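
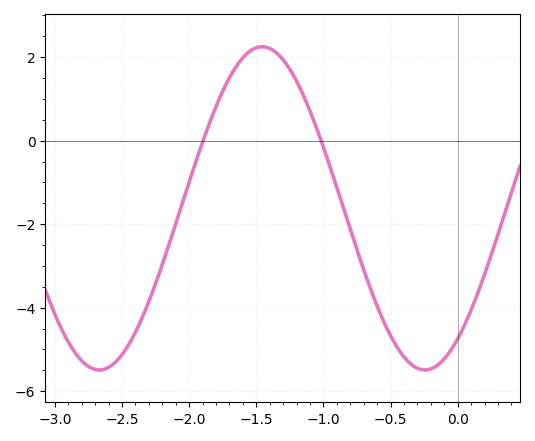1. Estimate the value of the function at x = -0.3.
-5.45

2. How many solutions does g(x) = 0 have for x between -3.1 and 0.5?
2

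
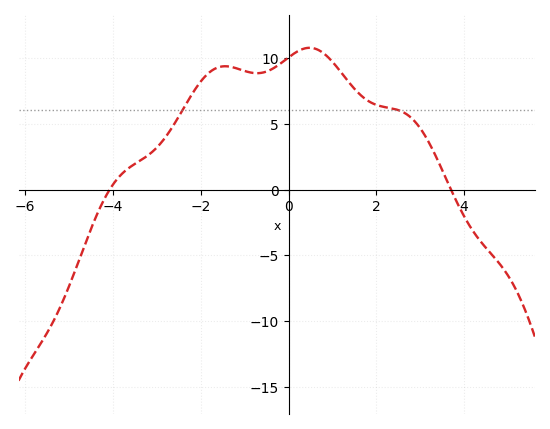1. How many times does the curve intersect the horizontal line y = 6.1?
2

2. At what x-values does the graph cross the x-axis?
-4.08, 3.7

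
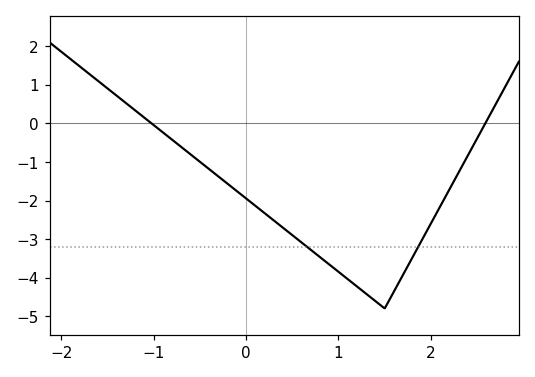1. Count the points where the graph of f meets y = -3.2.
2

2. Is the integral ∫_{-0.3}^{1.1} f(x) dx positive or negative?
negative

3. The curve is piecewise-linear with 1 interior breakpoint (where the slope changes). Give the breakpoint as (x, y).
(1.5, -4.8)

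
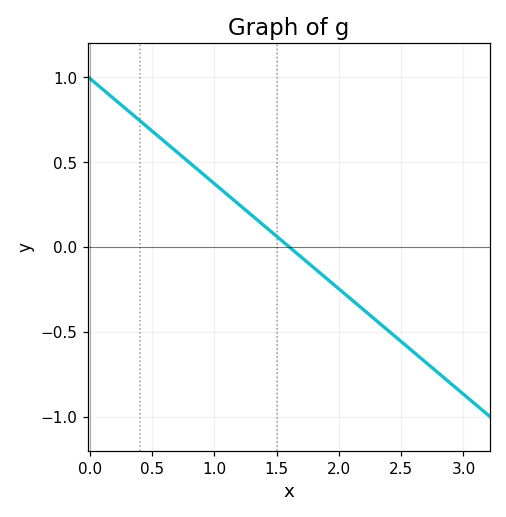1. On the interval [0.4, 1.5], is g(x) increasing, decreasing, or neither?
decreasing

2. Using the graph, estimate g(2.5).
-0.558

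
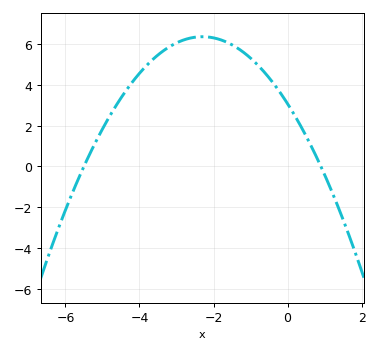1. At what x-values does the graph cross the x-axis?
-5.4, 0.8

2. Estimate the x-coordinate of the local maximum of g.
-2.2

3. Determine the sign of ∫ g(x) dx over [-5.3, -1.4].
positive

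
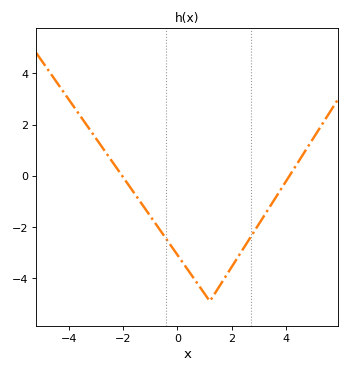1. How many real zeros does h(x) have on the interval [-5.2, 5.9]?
2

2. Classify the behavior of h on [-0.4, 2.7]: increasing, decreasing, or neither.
neither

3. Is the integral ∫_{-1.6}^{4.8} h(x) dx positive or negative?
negative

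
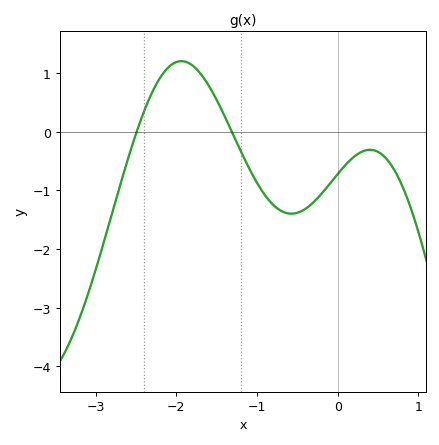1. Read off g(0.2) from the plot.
-0.427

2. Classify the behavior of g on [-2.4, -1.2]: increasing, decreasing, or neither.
neither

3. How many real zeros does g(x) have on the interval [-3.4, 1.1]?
2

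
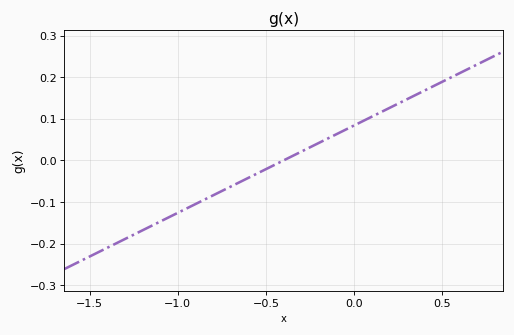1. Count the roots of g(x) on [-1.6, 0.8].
1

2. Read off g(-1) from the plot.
-0.13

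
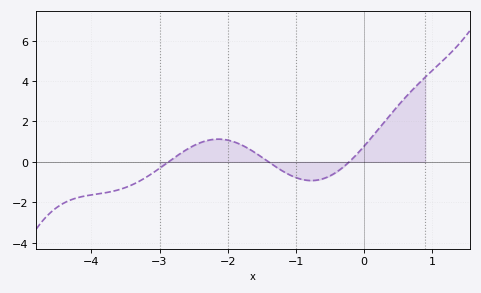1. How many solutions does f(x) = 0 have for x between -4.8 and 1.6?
3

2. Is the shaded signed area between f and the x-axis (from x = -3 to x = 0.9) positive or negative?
positive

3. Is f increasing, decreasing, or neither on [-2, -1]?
decreasing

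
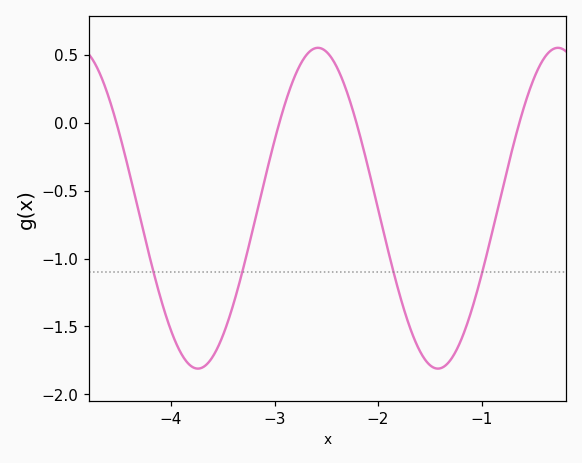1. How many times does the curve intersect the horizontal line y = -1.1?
4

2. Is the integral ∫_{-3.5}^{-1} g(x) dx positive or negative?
negative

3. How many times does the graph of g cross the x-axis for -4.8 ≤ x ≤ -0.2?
4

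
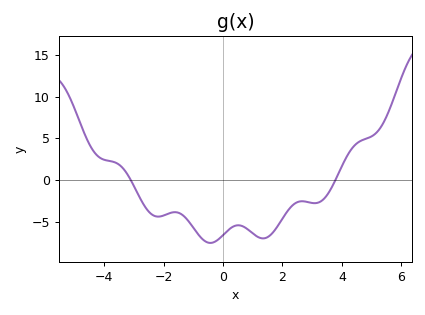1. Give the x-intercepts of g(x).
-3.11, 3.78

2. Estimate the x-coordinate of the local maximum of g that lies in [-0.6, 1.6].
0.513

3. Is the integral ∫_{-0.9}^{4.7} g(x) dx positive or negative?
negative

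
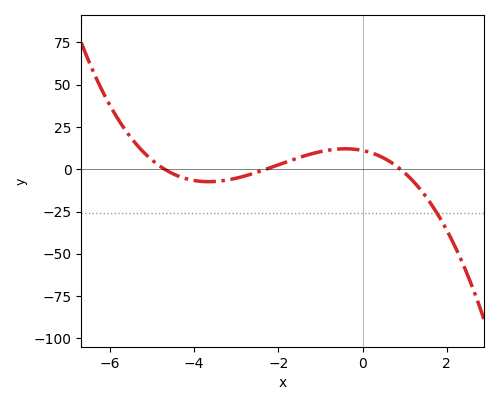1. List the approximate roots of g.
-4.6, -2.2, 0.8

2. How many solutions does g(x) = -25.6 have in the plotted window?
1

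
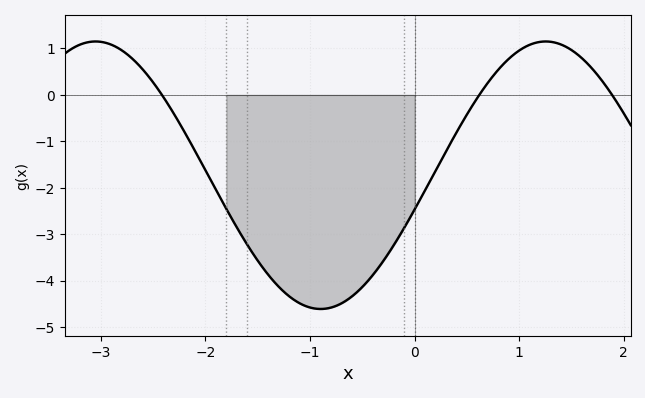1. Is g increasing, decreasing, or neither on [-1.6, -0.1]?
neither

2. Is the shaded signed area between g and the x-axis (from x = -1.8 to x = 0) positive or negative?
negative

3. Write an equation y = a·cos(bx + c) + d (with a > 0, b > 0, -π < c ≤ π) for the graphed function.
y = 2.88cos(1.5x - 1.8) - 1.73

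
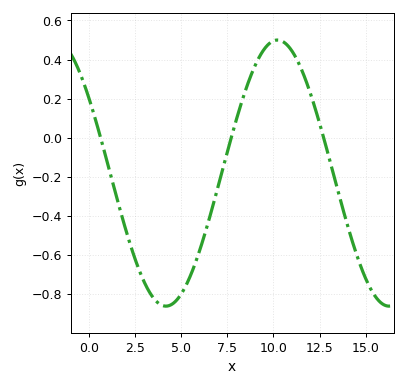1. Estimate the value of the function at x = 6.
-0.576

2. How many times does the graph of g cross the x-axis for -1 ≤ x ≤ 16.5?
3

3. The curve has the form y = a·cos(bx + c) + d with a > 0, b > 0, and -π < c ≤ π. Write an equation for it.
y = 0.68cos(0.52x + 0.972) - 0.18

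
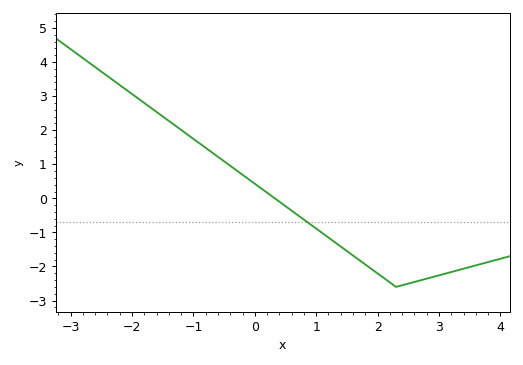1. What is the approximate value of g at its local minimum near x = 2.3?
-2.6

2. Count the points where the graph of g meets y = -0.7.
1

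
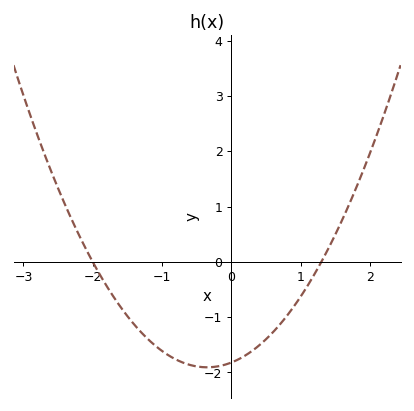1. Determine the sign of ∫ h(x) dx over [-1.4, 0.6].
negative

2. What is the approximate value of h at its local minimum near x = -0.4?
-1.9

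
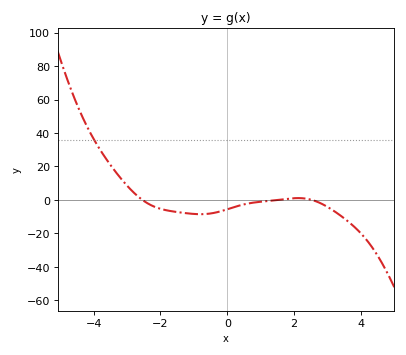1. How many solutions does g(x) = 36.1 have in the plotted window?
1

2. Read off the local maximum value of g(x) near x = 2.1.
2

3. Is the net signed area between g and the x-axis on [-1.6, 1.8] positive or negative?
negative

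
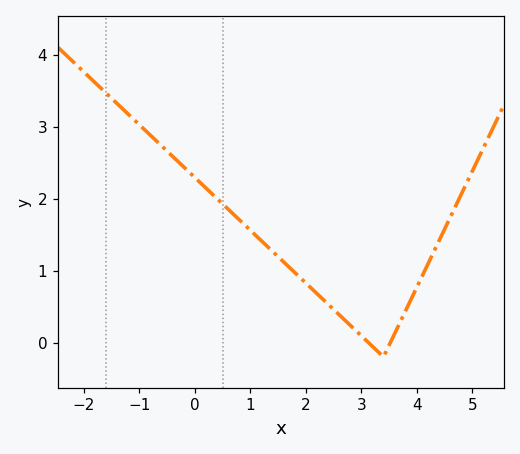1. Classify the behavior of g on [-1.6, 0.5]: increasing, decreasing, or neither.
decreasing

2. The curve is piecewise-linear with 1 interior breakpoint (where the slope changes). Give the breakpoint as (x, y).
(3.4, -0.2)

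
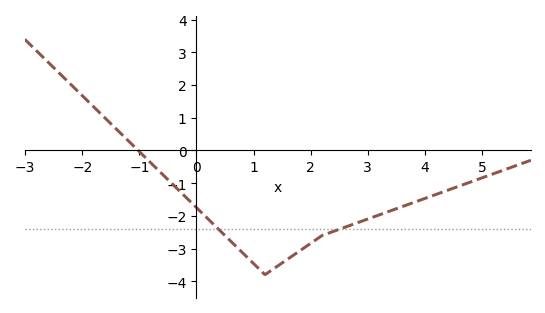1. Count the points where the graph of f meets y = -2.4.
2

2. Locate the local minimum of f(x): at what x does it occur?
1.2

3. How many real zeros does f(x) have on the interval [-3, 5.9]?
1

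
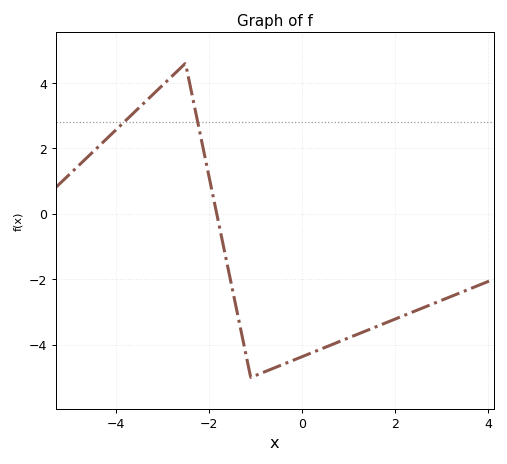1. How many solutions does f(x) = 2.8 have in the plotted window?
2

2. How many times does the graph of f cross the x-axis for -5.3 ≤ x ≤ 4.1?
1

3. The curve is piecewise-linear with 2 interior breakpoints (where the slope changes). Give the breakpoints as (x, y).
(-2.5, 4.6); (-1.1, -5)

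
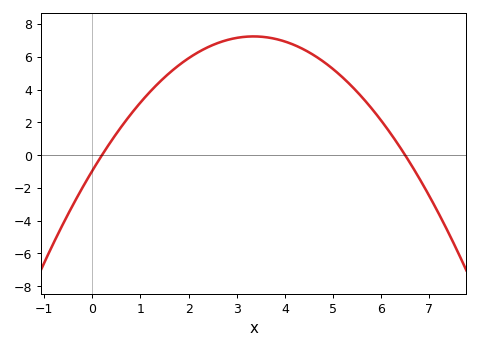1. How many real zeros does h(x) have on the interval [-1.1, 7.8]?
2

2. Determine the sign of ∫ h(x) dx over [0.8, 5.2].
positive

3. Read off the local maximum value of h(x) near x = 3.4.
7.2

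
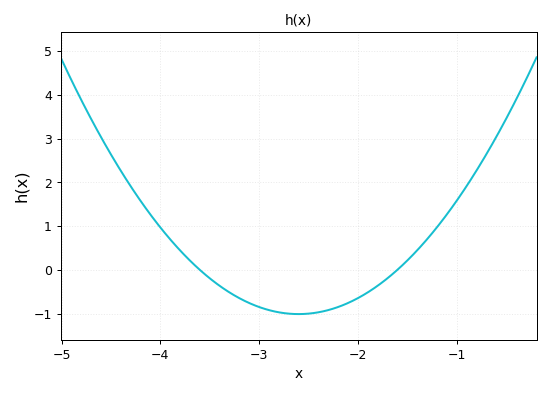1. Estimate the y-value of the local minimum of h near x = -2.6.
-1.01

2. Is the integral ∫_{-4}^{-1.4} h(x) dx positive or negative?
negative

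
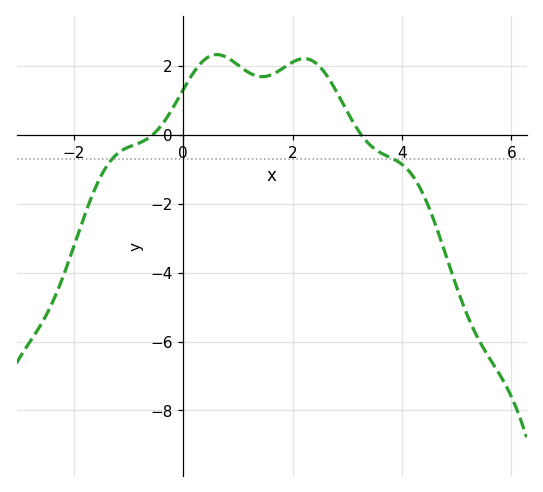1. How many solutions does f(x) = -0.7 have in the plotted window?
2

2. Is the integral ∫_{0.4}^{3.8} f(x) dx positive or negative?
positive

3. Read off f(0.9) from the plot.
2.16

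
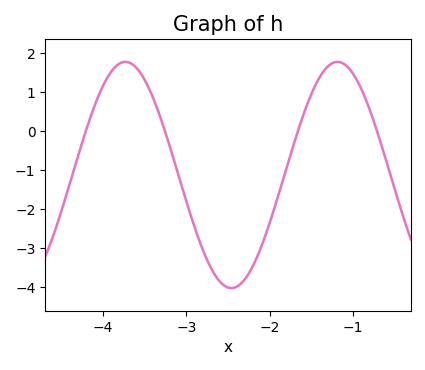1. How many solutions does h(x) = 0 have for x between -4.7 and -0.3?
4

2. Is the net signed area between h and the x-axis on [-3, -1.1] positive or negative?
negative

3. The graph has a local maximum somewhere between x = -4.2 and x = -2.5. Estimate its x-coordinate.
-3.73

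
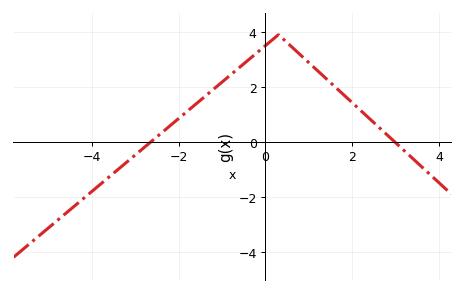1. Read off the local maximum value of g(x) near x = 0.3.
3.9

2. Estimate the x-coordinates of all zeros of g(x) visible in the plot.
-2.64, 2.98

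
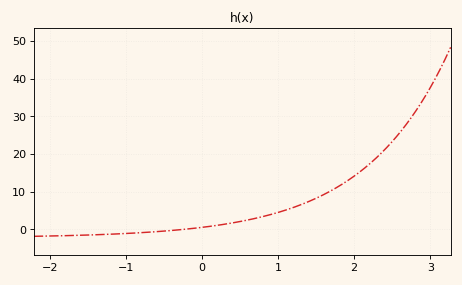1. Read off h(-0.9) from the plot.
-0.981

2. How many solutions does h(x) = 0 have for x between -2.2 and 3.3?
1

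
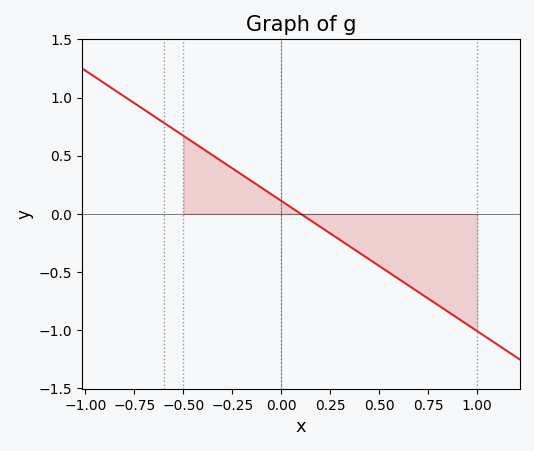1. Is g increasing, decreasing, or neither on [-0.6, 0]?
decreasing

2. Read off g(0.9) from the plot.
-0.9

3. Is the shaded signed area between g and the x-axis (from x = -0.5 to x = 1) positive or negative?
negative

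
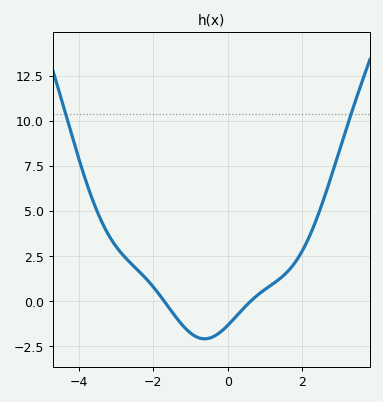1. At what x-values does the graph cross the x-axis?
-1.71, 0.613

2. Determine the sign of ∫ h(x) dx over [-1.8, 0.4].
negative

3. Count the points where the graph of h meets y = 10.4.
2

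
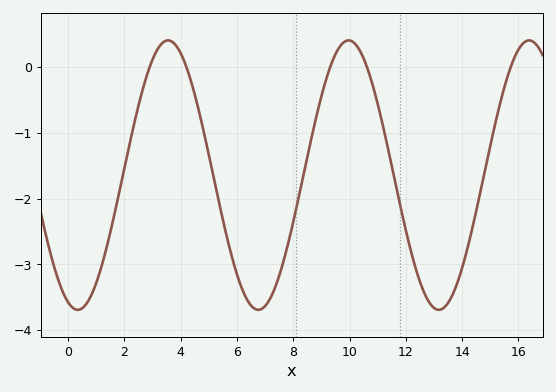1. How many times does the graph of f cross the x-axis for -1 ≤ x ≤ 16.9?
5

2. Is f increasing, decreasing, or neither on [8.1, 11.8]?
neither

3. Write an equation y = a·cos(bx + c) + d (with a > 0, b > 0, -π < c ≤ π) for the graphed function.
y = 2.05cos(0.98x + 2.8) - 1.64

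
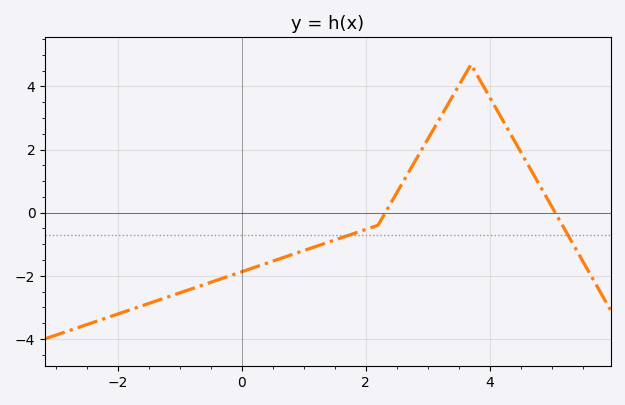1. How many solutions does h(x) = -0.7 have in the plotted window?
2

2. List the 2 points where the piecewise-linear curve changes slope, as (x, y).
(2.2, -0.4); (3.7, 4.7)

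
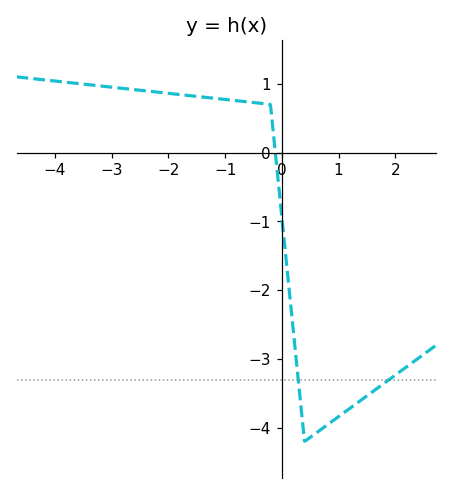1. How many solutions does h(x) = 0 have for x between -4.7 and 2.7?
1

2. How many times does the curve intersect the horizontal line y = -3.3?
2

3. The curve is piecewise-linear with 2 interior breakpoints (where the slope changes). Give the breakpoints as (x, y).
(-0.2, 0.7); (0.4, -4.2)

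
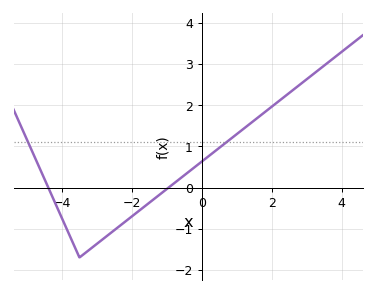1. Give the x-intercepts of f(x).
-4.39, -0.949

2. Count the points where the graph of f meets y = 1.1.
2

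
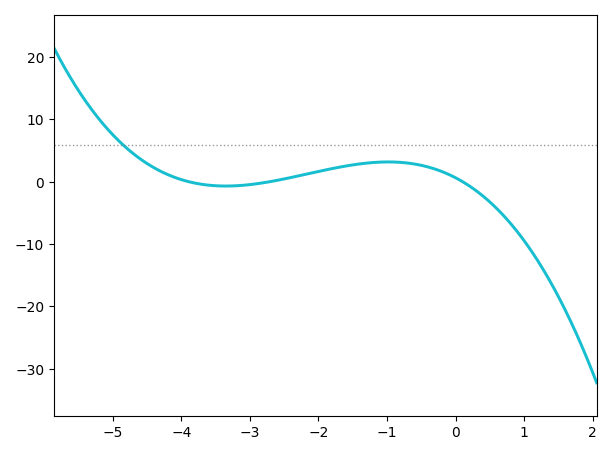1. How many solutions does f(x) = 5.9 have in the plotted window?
1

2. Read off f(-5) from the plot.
7.48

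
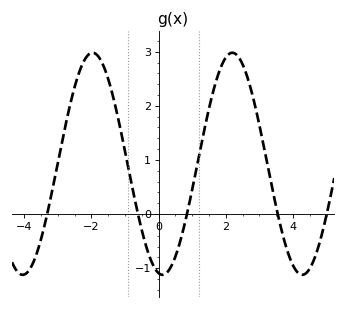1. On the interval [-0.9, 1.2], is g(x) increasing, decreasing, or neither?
neither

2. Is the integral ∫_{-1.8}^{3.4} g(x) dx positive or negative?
positive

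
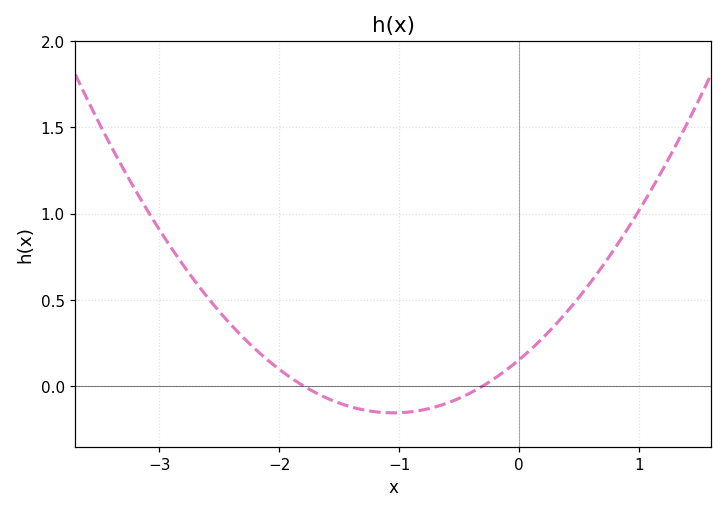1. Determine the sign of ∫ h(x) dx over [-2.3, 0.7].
positive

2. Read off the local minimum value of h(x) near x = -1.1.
-0.15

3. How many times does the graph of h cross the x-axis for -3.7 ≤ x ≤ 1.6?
2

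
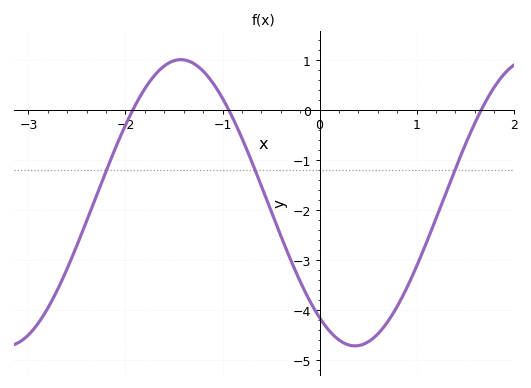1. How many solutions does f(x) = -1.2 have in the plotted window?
3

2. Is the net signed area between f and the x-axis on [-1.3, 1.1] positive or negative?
negative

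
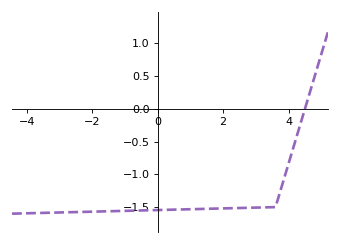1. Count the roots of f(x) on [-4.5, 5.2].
1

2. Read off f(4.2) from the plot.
-0.5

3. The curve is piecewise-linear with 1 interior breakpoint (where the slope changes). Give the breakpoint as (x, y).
(3.6, -1.5)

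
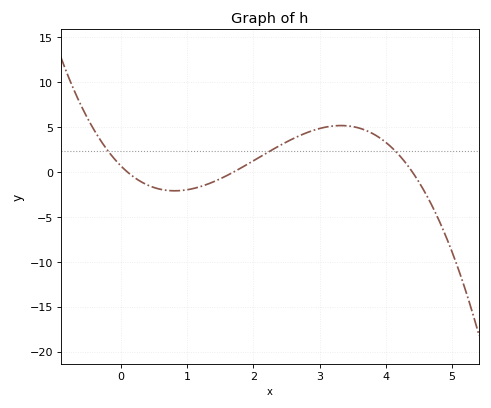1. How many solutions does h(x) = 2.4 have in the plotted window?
3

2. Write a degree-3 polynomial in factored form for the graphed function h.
y = -0.92(x - 0.1)(x - 1.7)(x - 4.4)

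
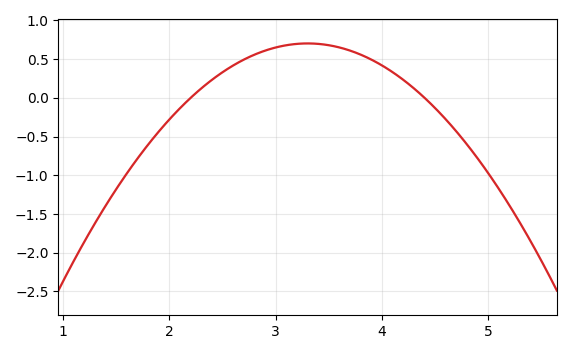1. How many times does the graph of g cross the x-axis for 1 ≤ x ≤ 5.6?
2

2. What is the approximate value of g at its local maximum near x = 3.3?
0.7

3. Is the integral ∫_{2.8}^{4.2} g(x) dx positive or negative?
positive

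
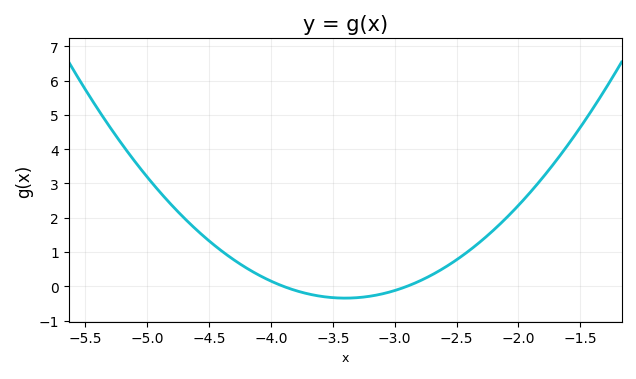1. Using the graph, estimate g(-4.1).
0.331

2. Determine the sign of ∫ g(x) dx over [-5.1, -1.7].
positive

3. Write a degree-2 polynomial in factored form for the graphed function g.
y = 1.38(x + 3.9)(x + 2.9)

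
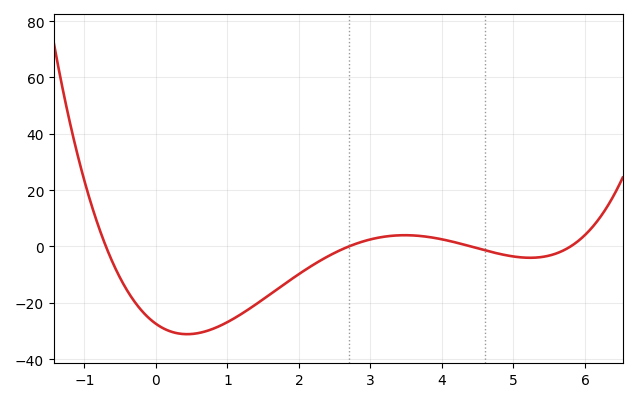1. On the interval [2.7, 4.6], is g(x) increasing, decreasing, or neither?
neither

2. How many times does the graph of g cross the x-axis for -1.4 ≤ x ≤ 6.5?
4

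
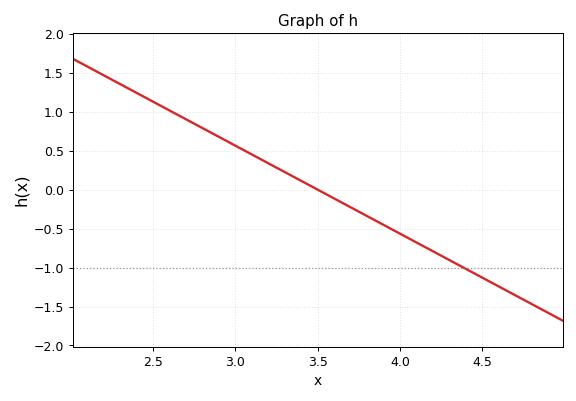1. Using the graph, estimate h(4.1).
-0.7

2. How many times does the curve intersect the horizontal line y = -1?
1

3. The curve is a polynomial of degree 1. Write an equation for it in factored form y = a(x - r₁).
y = -1.13(x - 3.5)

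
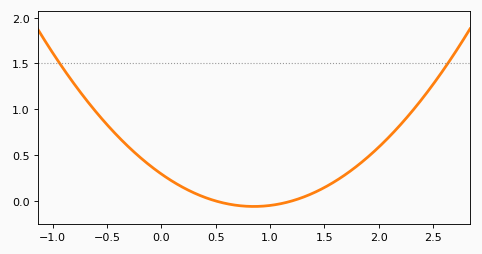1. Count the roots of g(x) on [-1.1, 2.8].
2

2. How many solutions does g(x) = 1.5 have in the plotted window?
2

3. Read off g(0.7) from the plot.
-0.05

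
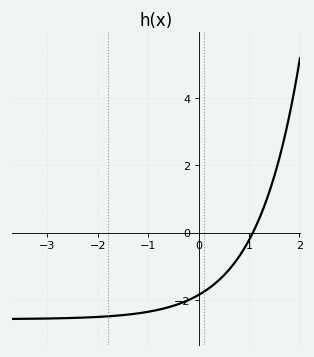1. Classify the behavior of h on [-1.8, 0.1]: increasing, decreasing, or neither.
increasing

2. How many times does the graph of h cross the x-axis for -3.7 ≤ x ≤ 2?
1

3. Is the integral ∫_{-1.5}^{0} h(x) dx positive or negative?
negative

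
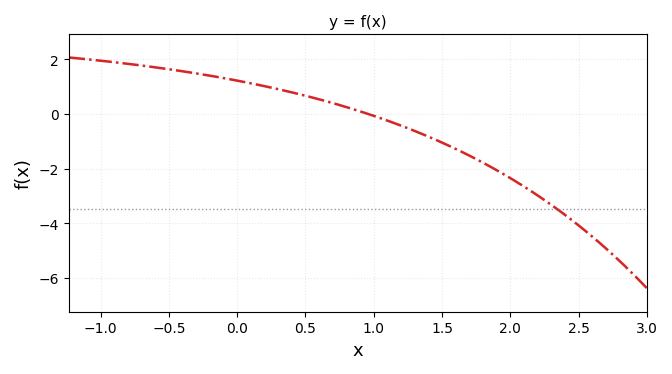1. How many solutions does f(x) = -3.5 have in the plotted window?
1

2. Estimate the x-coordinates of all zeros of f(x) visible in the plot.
0.958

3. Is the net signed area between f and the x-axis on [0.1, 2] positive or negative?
negative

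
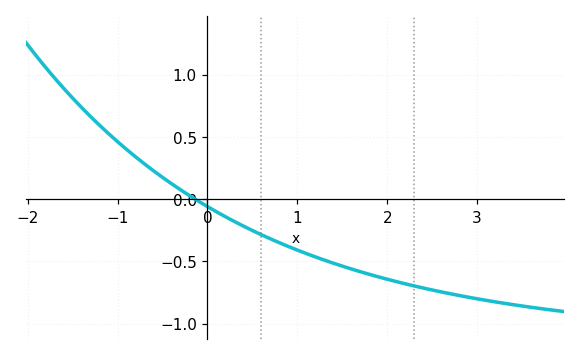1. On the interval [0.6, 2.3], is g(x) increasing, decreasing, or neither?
decreasing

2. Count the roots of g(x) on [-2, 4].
1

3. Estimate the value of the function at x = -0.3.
0.075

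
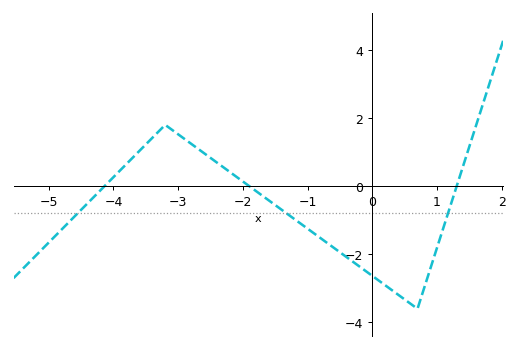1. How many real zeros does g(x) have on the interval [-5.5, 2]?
3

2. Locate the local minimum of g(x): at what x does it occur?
0.699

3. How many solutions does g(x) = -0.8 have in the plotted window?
3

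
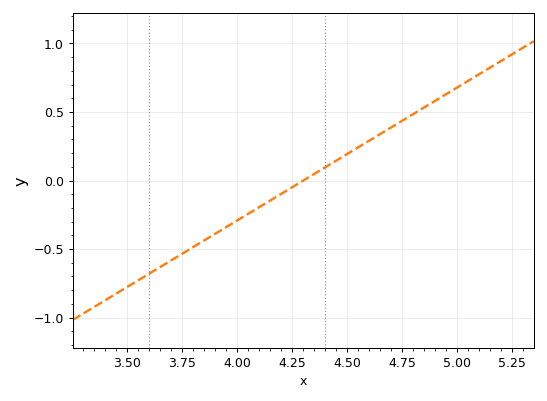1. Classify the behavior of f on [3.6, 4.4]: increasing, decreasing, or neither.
increasing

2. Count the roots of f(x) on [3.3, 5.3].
1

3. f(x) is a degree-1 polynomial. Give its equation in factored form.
y = 0.97(x - 4.3)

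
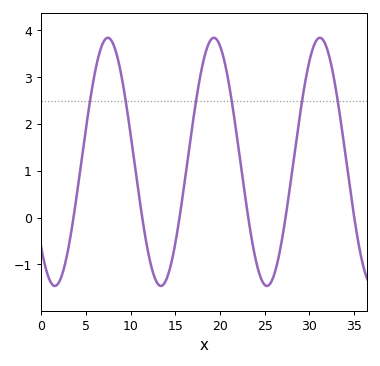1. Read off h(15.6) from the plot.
0.2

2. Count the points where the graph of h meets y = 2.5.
6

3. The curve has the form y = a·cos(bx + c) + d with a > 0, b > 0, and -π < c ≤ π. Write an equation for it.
y = 2.65cos(0.53x + 2.3) + 1.19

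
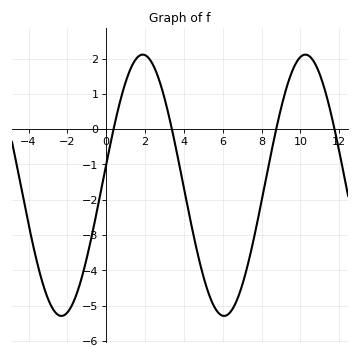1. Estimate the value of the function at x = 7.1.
-4.24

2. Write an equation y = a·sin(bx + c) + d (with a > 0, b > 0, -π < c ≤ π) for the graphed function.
y = 3.7sin(0.75x + 0.16) - 1.59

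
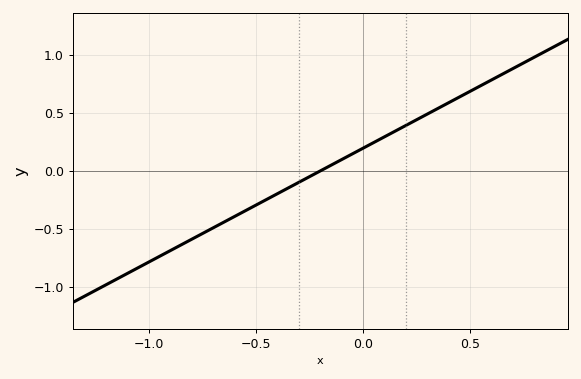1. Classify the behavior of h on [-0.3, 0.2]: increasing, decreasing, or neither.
increasing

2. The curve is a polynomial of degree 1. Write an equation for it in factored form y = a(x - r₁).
y = 0.98(x + 0.2)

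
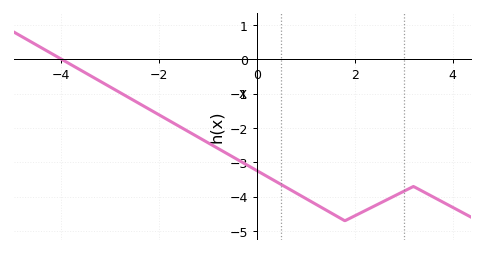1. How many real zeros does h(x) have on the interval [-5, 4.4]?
1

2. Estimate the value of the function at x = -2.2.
-1.45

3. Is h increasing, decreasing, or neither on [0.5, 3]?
neither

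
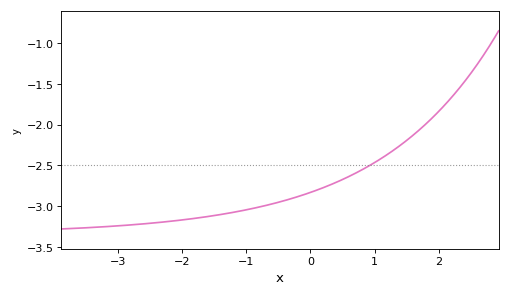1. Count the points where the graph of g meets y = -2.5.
1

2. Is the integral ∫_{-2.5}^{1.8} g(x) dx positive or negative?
negative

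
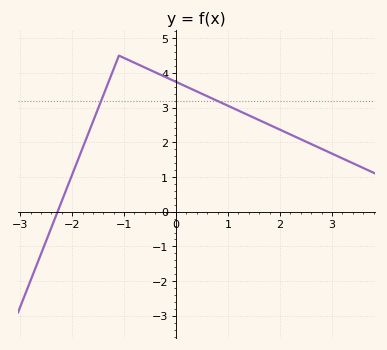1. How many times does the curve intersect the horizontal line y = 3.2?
2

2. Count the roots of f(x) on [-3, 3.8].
1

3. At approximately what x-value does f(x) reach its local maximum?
-1.1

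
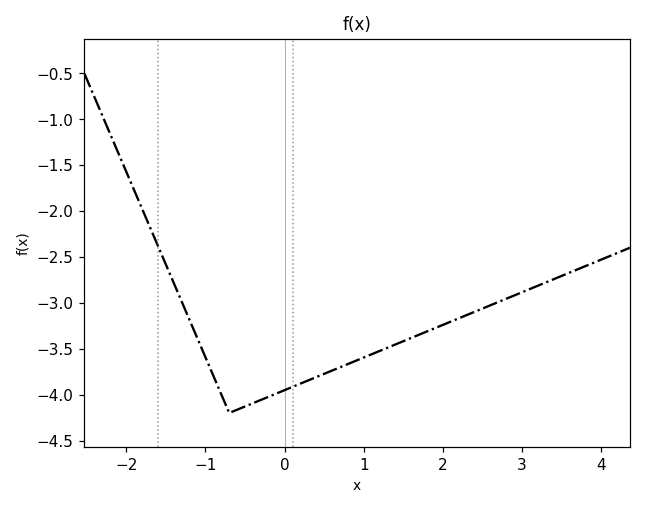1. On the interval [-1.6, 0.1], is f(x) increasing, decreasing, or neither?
neither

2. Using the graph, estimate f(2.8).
-2.95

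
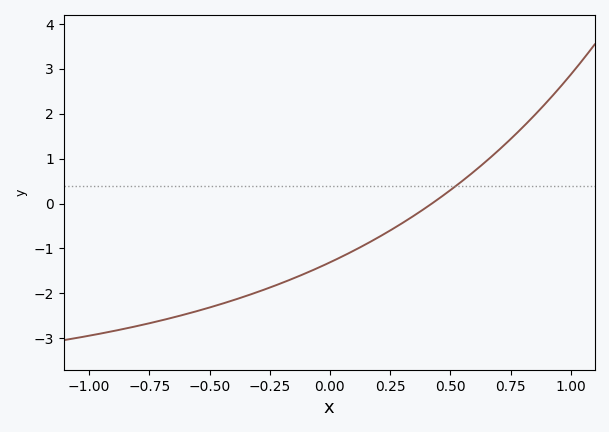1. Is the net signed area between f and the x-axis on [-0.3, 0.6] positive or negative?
negative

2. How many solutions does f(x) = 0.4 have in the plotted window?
1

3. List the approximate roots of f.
0.4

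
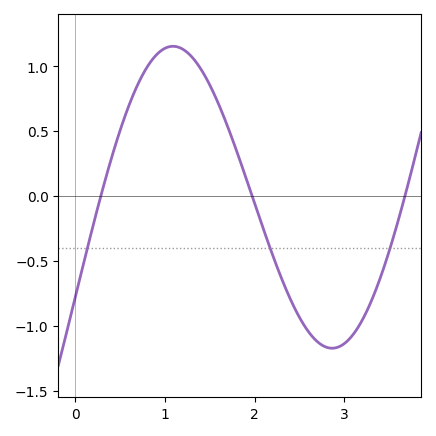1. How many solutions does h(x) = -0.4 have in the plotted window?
3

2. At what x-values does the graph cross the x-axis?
0.285, 1.97, 3.67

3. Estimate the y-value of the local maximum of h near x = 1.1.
1.15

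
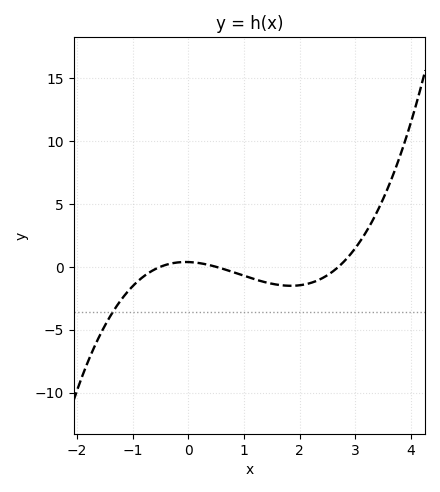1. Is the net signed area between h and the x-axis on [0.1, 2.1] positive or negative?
negative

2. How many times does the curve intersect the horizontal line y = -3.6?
1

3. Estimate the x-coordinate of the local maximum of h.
-0.044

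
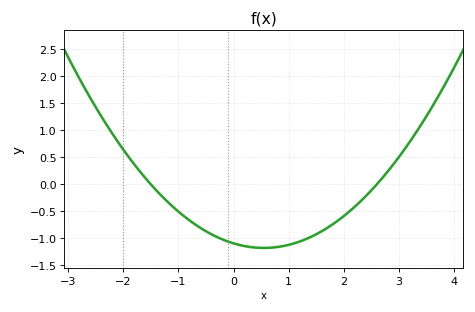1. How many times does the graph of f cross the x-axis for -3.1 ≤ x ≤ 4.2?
2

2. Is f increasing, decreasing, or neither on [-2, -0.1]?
decreasing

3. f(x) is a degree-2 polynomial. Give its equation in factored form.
y = 0.28(x + 1.5)(x - 2.6)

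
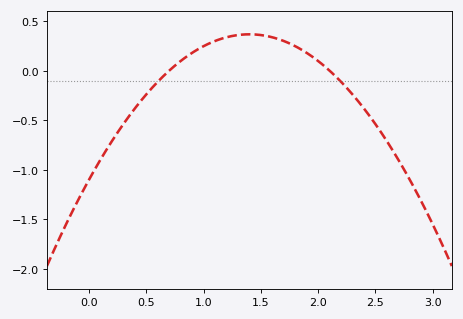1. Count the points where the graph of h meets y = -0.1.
2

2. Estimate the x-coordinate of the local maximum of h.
1.4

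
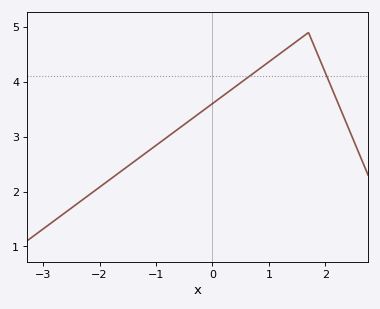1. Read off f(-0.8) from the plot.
3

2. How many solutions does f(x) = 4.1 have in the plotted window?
2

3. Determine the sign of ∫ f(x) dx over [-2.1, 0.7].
positive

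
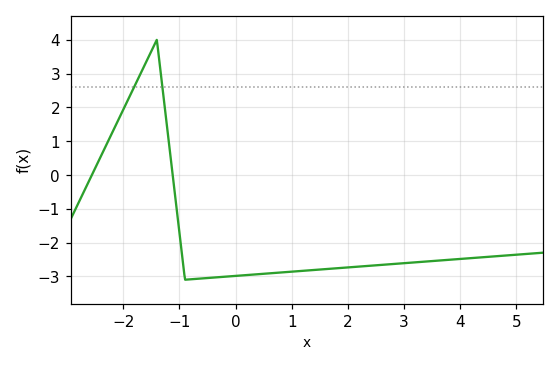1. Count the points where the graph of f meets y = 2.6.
2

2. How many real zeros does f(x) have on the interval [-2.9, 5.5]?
2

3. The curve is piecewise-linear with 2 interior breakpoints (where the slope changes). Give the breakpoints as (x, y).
(-1.4, 4); (-0.9, -3.1)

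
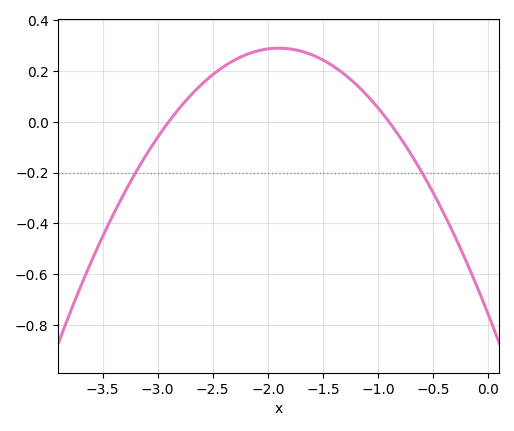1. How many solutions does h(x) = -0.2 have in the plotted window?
2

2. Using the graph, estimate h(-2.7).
0.1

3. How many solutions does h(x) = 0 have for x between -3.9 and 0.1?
2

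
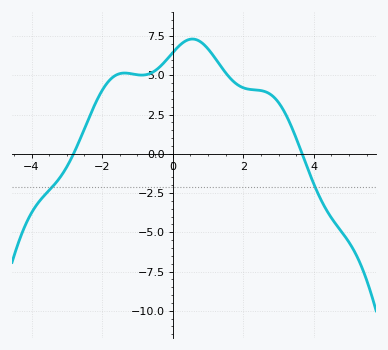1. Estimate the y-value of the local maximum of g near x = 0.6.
7.31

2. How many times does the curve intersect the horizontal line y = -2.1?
2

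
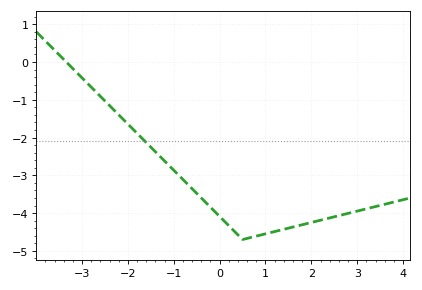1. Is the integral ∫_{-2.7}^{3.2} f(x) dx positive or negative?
negative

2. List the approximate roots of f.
-3.34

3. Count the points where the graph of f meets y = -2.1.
1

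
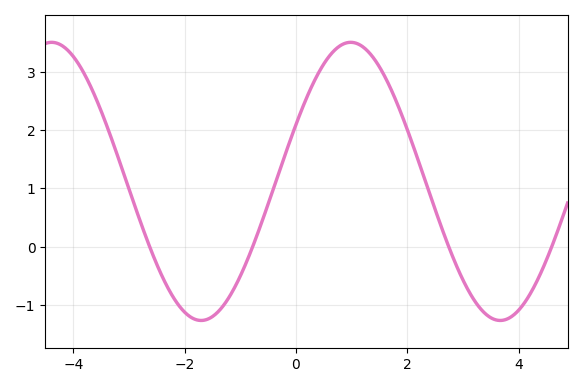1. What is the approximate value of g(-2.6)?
-0.1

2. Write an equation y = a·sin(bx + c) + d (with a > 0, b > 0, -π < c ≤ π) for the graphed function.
y = 2.39sin(1.2x + 0.42) + 1.12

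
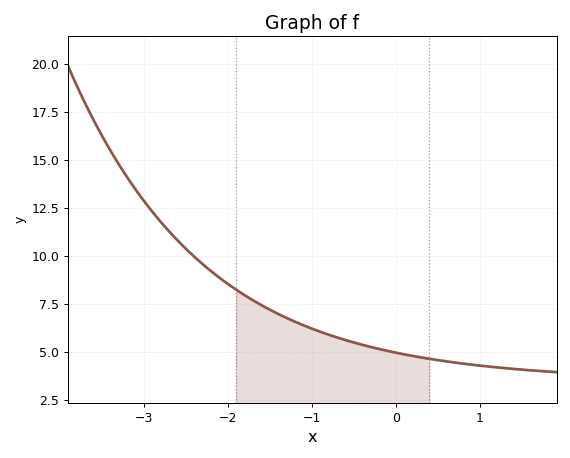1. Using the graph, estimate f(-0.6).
5.63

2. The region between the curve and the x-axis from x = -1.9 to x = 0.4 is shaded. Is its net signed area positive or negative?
positive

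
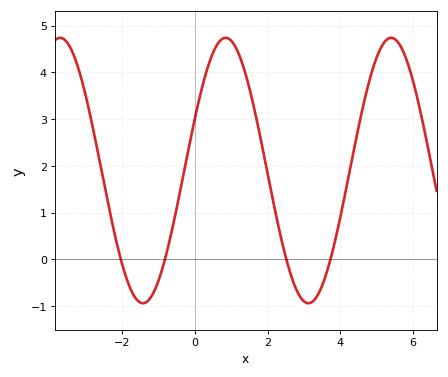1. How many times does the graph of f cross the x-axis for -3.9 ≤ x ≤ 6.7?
4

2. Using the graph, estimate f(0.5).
4.42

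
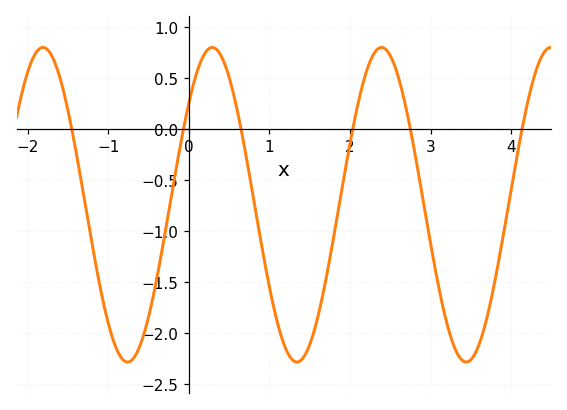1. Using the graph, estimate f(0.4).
0.719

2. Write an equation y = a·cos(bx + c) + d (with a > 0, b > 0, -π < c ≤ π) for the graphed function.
y = 1.54cos(2.99x - 0.87) - 0.74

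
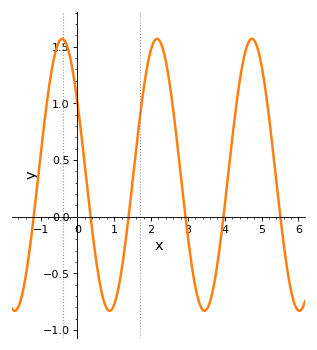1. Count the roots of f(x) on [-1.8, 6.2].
6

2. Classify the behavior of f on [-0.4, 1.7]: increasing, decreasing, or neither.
neither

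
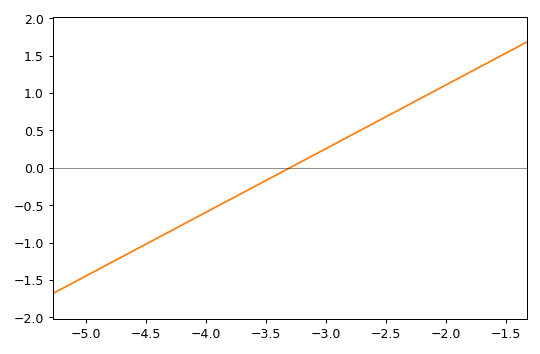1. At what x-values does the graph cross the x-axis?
-3.3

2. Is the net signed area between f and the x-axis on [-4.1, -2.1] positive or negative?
positive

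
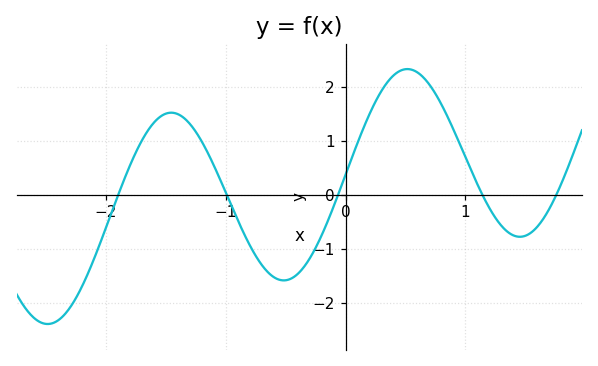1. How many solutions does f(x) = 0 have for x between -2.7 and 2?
5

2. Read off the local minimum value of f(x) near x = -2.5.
-2.4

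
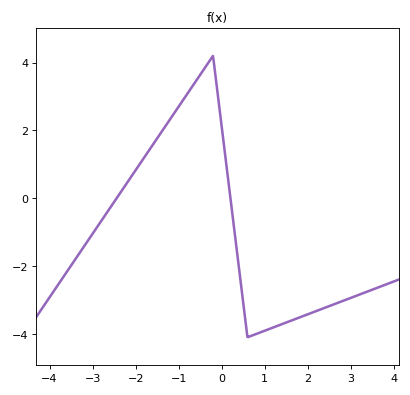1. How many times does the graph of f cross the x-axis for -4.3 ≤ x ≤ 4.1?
2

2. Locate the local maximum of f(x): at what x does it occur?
-0.203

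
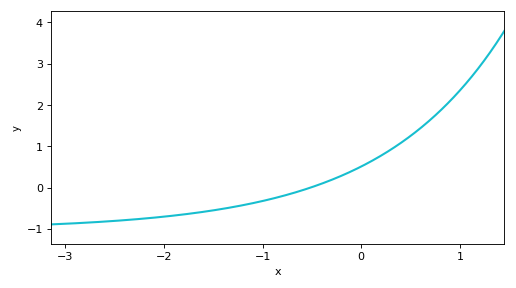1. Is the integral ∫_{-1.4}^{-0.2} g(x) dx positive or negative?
negative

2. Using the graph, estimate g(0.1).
0.6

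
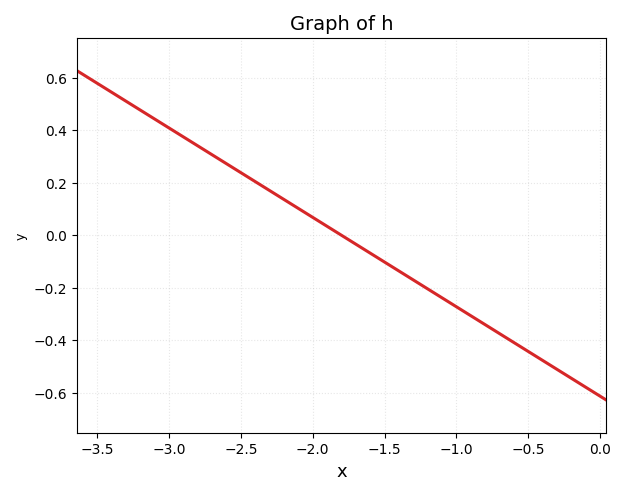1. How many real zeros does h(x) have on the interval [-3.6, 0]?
1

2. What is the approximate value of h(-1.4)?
-0.14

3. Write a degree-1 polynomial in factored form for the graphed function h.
y = -0.34(x + 1.8)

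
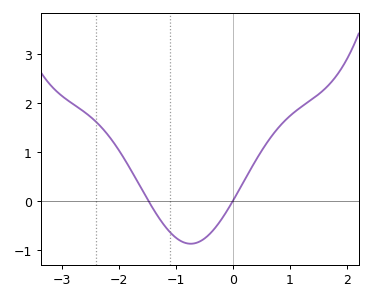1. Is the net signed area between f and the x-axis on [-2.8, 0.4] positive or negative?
positive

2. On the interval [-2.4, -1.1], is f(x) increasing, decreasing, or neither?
decreasing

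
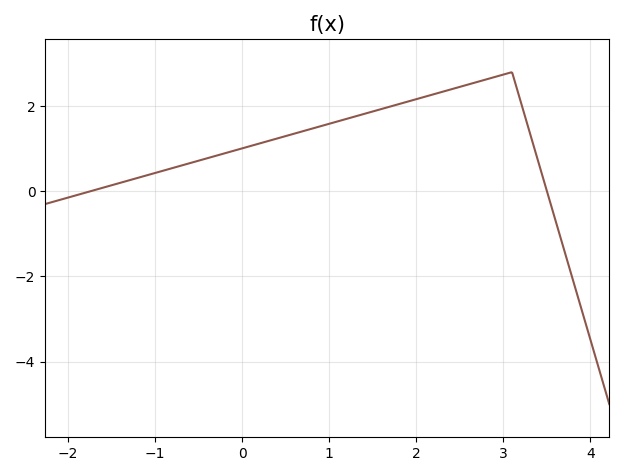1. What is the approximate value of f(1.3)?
1.76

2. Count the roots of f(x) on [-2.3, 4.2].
2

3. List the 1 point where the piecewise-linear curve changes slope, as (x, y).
(3.1, 2.8)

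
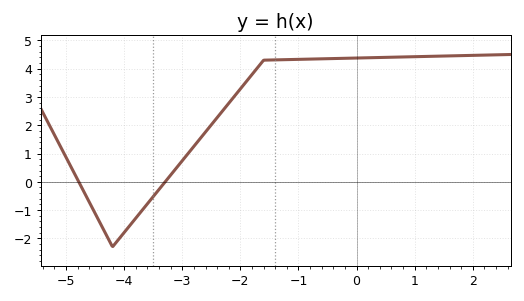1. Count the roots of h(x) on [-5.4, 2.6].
2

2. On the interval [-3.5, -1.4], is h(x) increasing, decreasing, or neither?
increasing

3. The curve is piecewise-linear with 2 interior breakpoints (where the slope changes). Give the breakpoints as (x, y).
(-4.2, -2.3); (-1.6, 4.3)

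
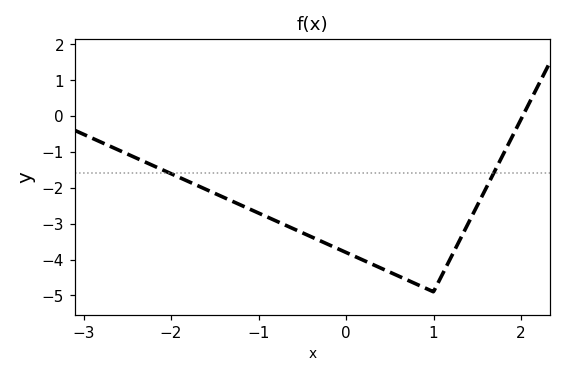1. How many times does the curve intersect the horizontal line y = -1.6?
2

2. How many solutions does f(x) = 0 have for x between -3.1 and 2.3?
1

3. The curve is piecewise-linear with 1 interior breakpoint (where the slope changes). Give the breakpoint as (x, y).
(1, -4.9)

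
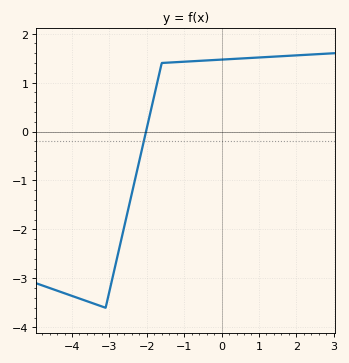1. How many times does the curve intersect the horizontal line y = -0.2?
1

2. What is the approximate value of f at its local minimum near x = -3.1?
-3.6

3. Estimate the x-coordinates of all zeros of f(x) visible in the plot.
-2.02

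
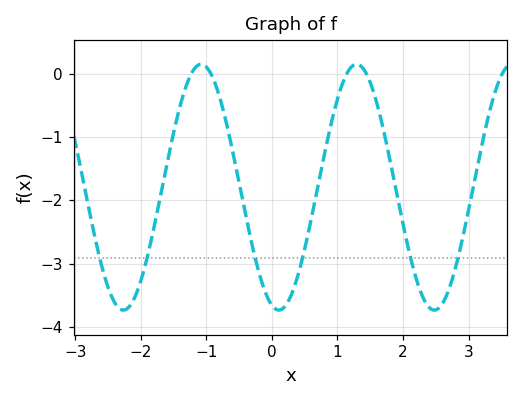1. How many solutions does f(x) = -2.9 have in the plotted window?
6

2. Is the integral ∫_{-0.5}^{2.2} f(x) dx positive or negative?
negative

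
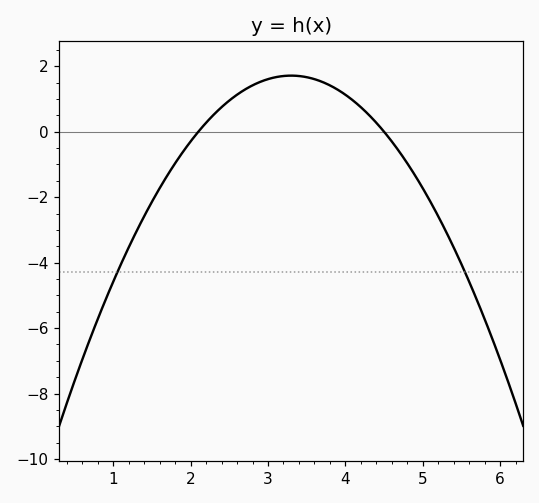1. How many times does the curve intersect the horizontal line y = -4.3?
2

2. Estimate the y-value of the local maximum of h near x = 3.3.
1.8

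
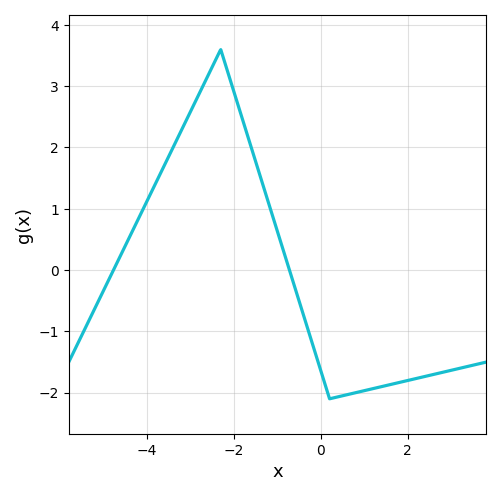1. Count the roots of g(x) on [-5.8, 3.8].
2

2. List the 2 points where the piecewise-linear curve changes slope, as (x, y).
(-2.3, 3.6); (0.2, -2.1)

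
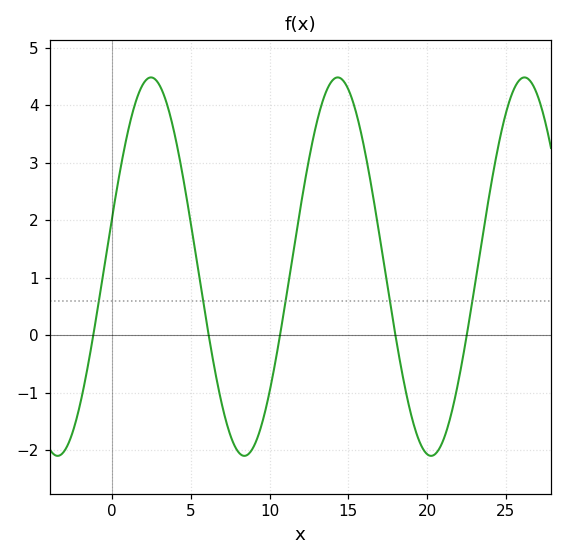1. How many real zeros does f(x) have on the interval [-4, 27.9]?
5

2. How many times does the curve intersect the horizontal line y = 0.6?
5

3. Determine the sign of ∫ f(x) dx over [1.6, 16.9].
positive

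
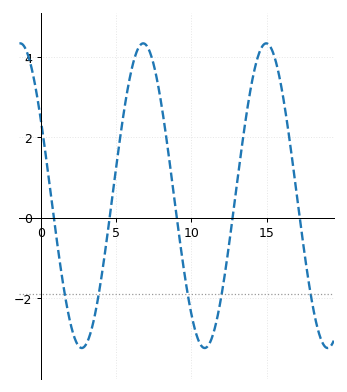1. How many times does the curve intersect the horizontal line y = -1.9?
5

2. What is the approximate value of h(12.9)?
0.464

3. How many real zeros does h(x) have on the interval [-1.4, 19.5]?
5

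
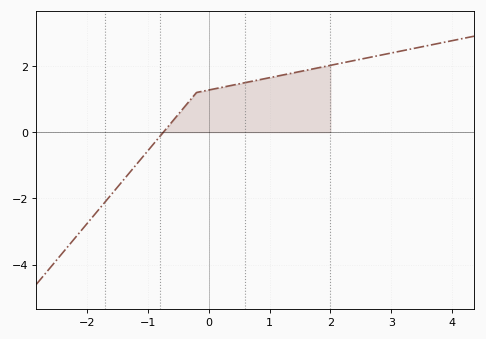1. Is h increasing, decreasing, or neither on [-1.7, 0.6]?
increasing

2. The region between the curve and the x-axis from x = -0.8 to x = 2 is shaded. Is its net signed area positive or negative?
positive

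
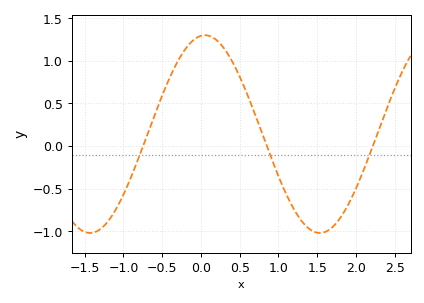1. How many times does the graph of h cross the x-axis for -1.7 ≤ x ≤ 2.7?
3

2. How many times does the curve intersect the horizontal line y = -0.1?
3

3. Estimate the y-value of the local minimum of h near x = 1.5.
-1.02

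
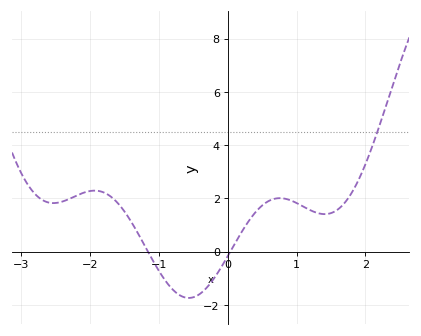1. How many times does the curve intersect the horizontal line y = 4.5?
1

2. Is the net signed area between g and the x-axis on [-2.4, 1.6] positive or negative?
positive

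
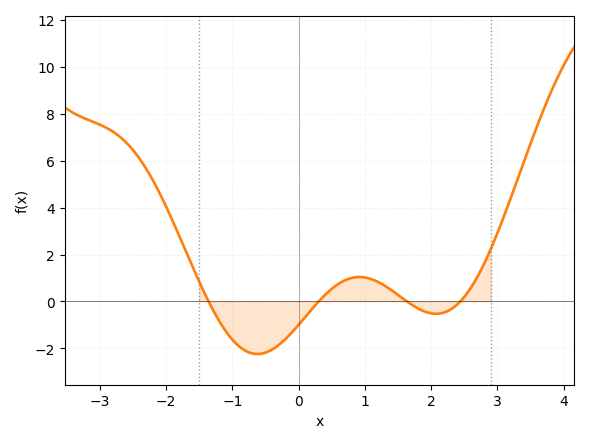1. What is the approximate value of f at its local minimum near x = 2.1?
-0.6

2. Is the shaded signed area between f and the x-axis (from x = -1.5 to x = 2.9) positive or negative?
negative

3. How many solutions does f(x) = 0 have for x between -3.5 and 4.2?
4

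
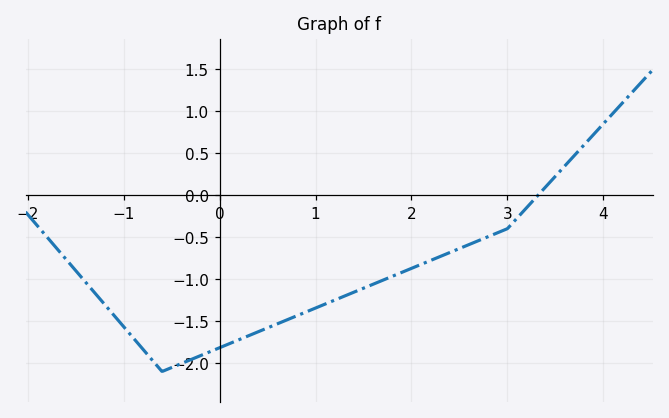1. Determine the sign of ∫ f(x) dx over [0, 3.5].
negative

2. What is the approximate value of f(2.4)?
-0.7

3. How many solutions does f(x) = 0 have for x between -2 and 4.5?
1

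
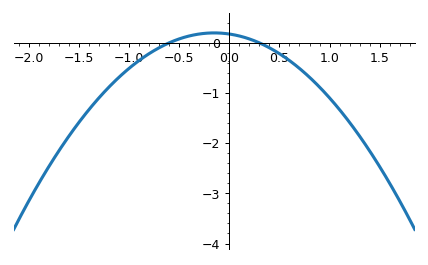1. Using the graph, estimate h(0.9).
-0.882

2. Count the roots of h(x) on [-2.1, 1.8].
2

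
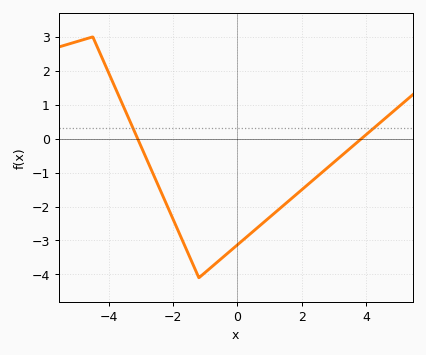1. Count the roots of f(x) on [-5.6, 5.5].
2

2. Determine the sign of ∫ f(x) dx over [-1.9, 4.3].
negative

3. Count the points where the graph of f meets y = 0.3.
2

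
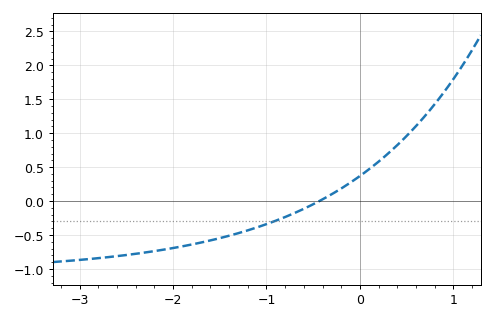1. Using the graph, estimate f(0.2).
0.6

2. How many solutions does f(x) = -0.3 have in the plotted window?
1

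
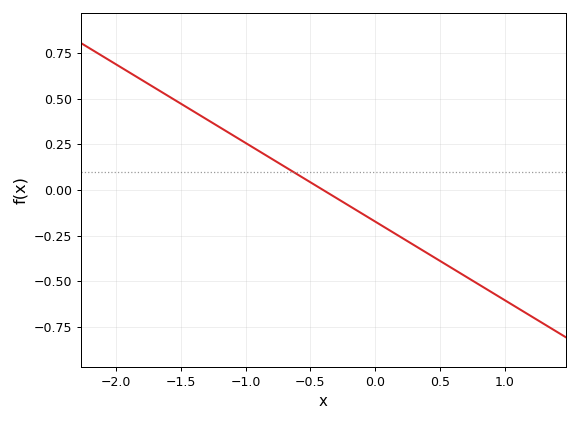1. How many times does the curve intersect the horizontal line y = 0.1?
1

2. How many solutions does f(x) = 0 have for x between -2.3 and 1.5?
1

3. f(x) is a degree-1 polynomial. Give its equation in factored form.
y = -0.43(x + 0.4)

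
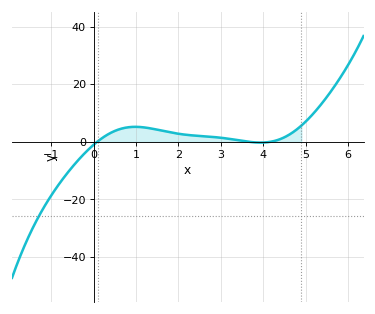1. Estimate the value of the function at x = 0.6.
4.35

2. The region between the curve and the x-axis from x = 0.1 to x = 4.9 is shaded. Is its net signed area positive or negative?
positive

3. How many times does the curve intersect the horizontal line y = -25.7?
1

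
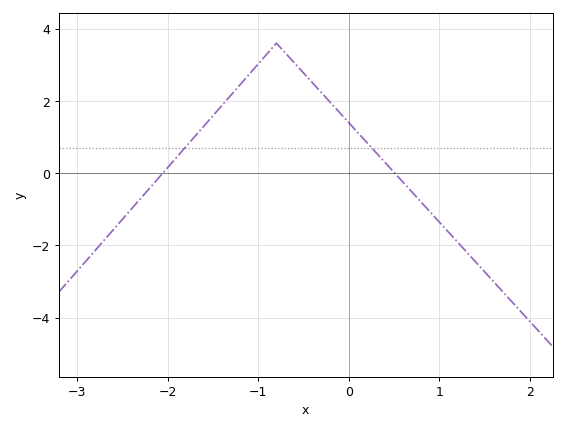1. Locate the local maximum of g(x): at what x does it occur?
-0.799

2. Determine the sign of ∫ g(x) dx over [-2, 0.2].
positive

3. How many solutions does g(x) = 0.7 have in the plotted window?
2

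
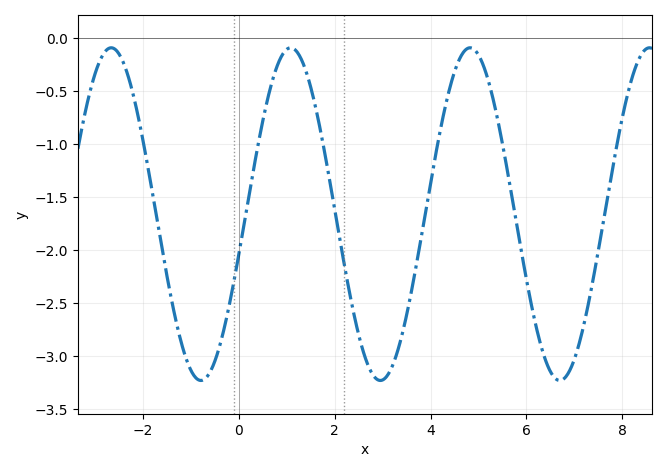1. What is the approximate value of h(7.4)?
-2.25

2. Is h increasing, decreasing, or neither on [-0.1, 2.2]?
neither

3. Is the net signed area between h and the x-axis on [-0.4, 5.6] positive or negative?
negative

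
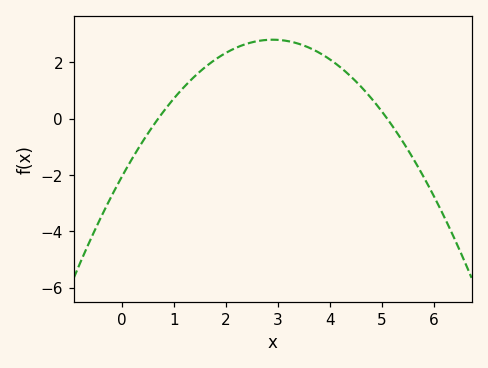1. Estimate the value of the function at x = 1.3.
1.4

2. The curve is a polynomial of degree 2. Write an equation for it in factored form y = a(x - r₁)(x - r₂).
y = -0.58(x - 0.7)(x - 5.1)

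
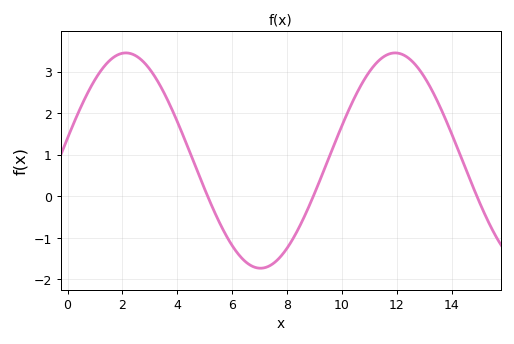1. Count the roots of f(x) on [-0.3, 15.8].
3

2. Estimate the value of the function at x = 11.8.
3.44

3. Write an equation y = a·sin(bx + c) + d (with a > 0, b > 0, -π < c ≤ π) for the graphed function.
y = 2.59sin(0.64x + 0.21) + 0.86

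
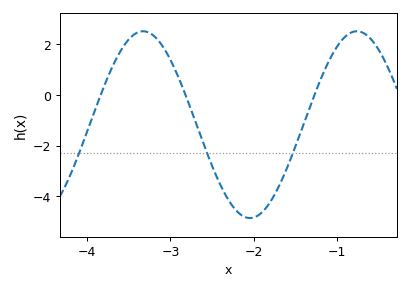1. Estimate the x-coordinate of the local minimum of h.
-2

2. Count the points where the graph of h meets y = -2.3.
3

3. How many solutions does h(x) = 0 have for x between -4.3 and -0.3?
3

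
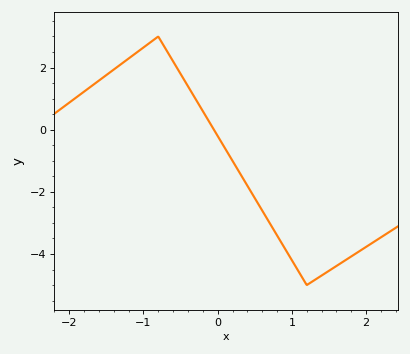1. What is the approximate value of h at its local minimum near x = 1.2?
-5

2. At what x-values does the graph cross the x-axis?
0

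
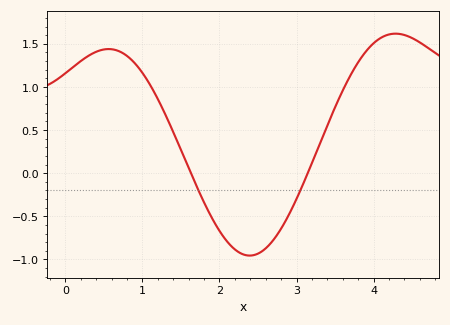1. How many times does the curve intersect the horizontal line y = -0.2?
2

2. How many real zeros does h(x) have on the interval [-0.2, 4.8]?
2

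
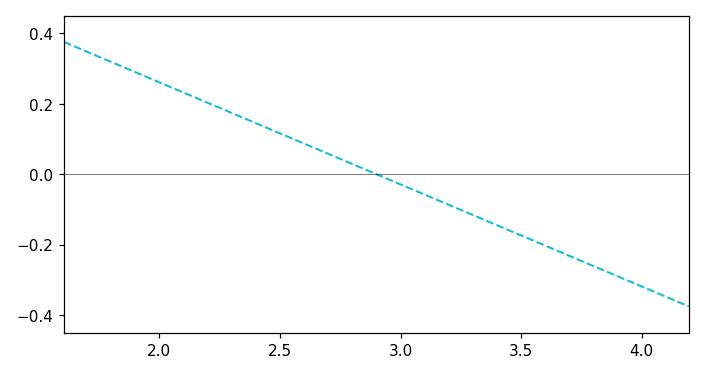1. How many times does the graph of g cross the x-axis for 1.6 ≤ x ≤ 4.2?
1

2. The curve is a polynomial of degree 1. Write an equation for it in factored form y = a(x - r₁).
y = -0.29(x - 2.9)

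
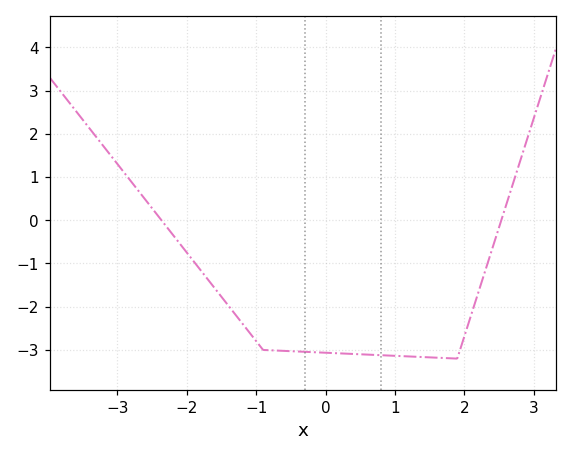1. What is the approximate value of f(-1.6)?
-1.6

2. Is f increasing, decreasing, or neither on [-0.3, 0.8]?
decreasing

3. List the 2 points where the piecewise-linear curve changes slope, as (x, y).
(-0.9, -3); (1.9, -3.2)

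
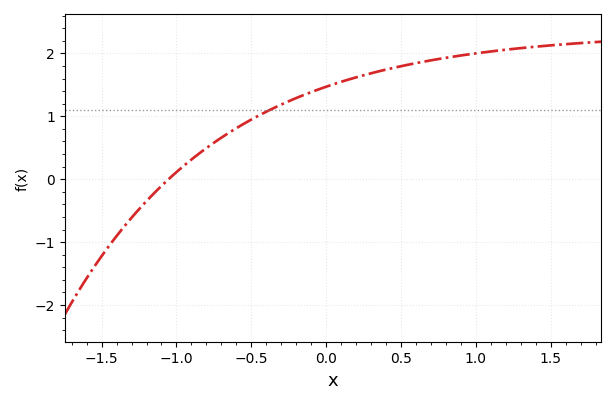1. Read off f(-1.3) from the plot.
-0.6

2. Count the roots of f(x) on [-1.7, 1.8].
1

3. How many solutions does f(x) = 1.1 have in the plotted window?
1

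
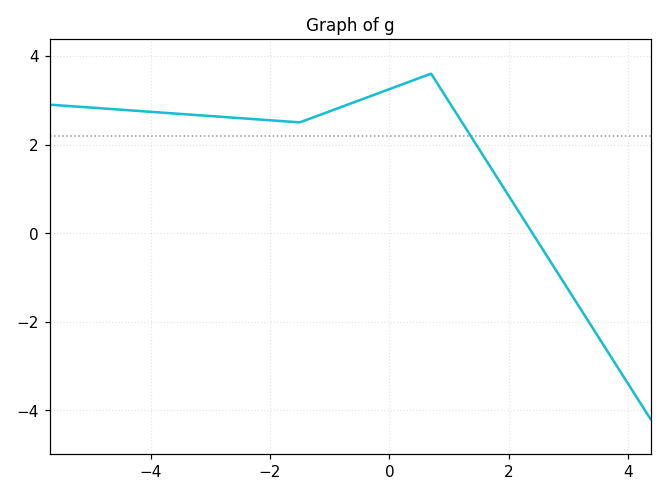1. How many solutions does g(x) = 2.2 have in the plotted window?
1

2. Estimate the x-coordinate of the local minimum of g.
-1.6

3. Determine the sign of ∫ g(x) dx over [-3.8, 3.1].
positive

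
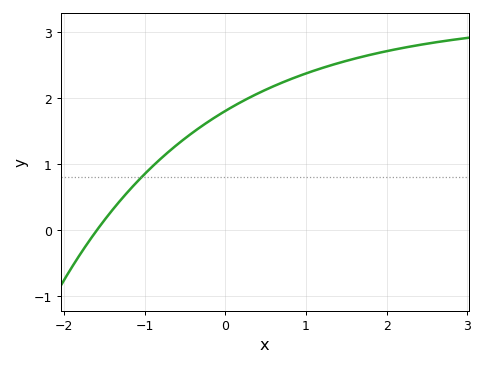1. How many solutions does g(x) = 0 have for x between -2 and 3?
1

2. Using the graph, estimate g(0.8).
2.29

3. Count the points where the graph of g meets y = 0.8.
1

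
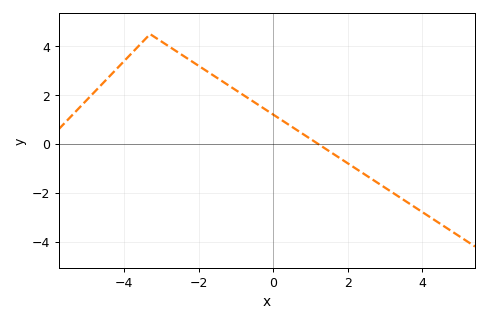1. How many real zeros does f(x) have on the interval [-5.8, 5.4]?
1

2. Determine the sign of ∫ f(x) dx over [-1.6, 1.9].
positive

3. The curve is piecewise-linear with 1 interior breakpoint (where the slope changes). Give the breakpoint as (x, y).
(-3.3, 4.5)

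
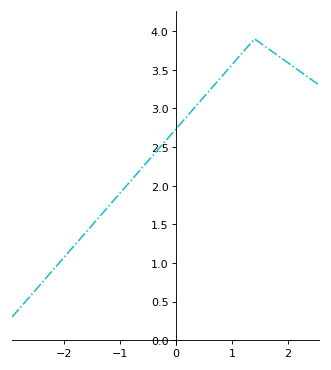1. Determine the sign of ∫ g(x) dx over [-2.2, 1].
positive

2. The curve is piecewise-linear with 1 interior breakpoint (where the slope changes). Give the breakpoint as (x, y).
(1.4, 3.9)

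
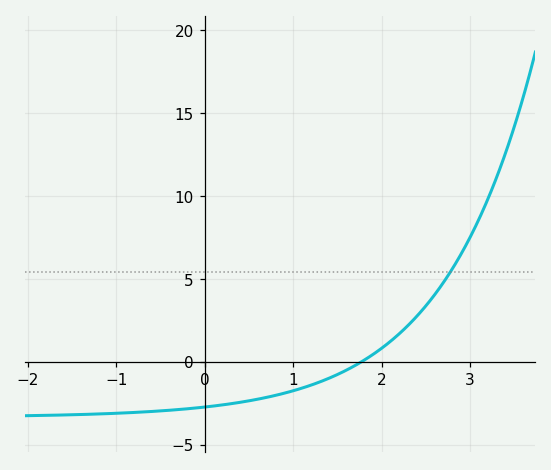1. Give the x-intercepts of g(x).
1.77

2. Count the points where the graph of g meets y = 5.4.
1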